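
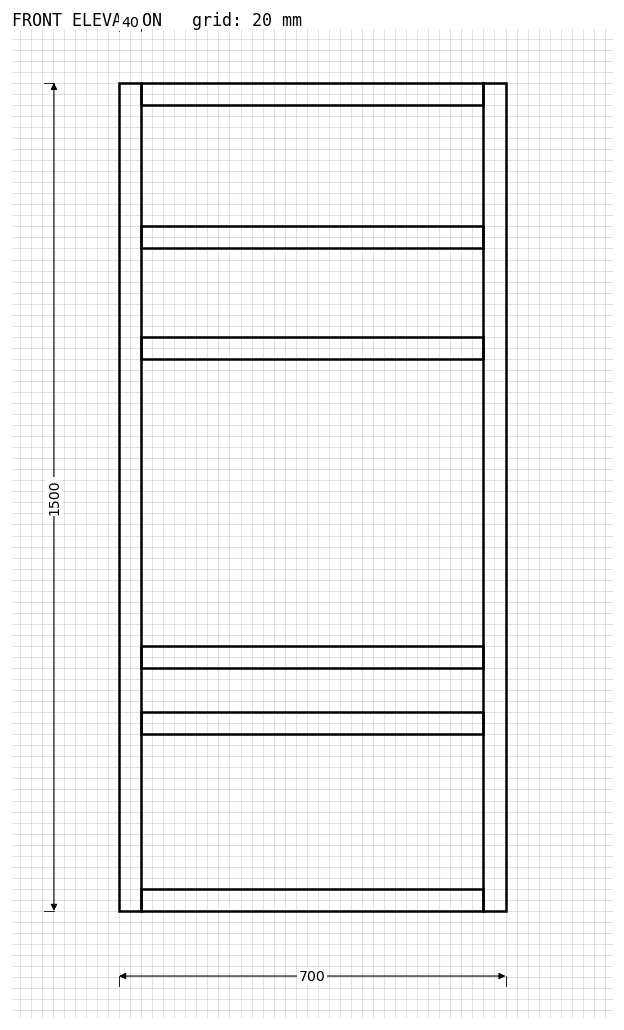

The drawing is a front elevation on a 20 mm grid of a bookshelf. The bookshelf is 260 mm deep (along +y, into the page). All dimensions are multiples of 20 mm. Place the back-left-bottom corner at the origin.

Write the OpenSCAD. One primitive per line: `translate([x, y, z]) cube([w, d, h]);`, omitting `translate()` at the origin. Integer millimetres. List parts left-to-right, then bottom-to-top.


cube([40, 260, 1500]);
translate([40, 0, 0]) cube([620, 260, 40]);
translate([40, 0, 320]) cube([620, 260, 40]);
translate([40, 0, 440]) cube([620, 260, 40]);
translate([40, 0, 1000]) cube([620, 260, 40]);
translate([40, 0, 1200]) cube([620, 260, 40]);
translate([40, 0, 1460]) cube([620, 260, 40]);
translate([660, 0, 0]) cube([40, 260, 1500]);


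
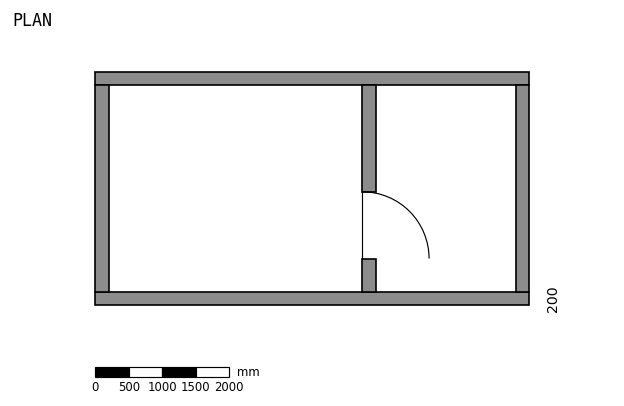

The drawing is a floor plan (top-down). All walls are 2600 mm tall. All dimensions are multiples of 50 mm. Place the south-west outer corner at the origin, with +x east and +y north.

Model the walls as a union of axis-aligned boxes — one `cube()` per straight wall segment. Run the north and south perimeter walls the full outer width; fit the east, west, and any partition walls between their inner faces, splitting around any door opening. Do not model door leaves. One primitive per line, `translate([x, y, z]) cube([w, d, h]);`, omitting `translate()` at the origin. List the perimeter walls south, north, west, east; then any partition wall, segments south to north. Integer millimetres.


cube([6500, 200, 2600]);
translate([0, 3300, 0]) cube([6500, 200, 2600]);
translate([0, 200, 0]) cube([200, 3100, 2600]);
translate([6300, 200, 0]) cube([200, 3100, 2600]);
translate([4000, 200, 0]) cube([200, 500, 2600]);
translate([4000, 1700, 0]) cube([200, 1600, 2600]);


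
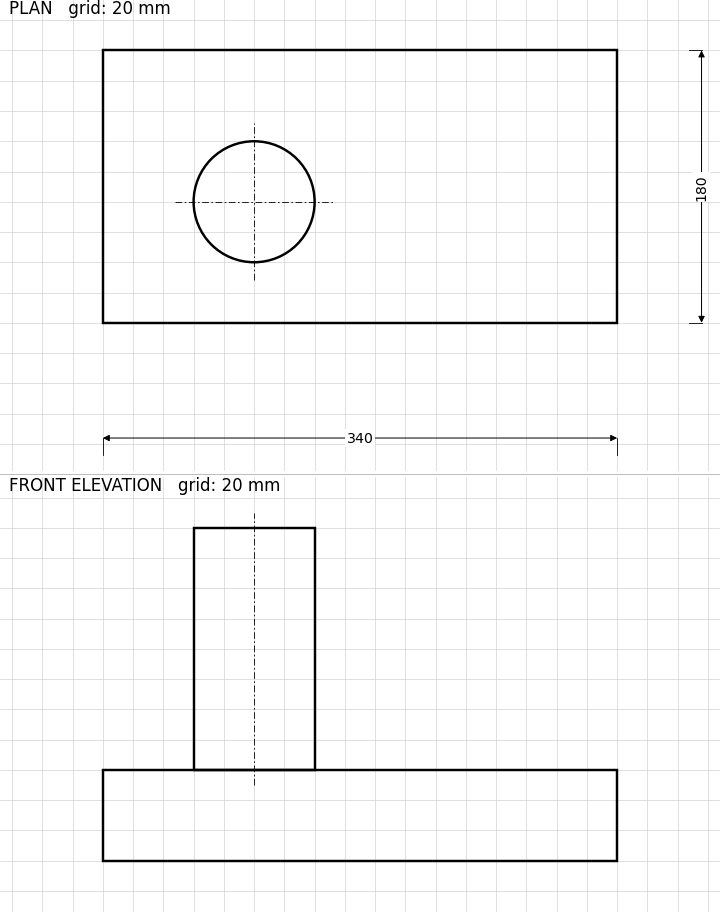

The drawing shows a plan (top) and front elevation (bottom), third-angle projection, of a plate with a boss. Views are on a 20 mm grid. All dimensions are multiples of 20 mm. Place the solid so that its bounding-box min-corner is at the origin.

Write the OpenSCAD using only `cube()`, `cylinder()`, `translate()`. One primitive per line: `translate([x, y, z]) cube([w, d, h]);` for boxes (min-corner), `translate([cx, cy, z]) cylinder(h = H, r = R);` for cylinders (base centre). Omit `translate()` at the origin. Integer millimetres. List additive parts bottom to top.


cube([340, 180, 60]);
translate([100, 80, 60]) cylinder(h = 160, r = 40);


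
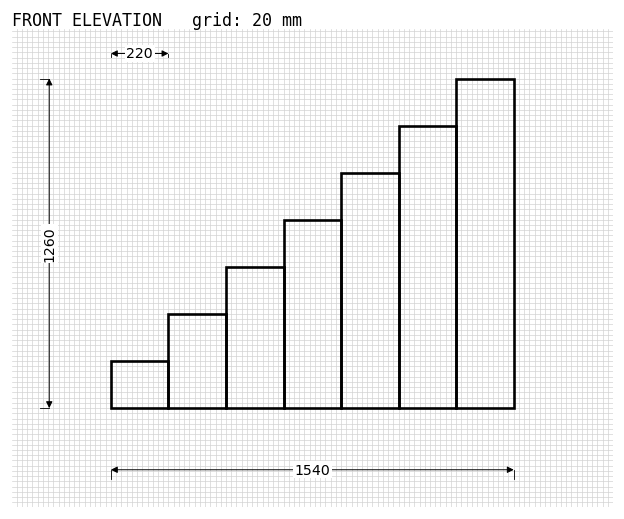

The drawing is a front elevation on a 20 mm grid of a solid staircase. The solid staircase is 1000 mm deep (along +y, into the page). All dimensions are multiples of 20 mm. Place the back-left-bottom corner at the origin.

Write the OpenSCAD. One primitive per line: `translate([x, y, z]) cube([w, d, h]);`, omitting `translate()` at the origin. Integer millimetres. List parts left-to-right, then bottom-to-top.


cube([220, 1000, 180]);
translate([220, 0, 0]) cube([220, 1000, 360]);
translate([440, 0, 0]) cube([220, 1000, 540]);
translate([660, 0, 0]) cube([220, 1000, 720]);
translate([880, 0, 0]) cube([220, 1000, 900]);
translate([1100, 0, 0]) cube([220, 1000, 1080]);
translate([1320, 0, 0]) cube([220, 1000, 1260]);


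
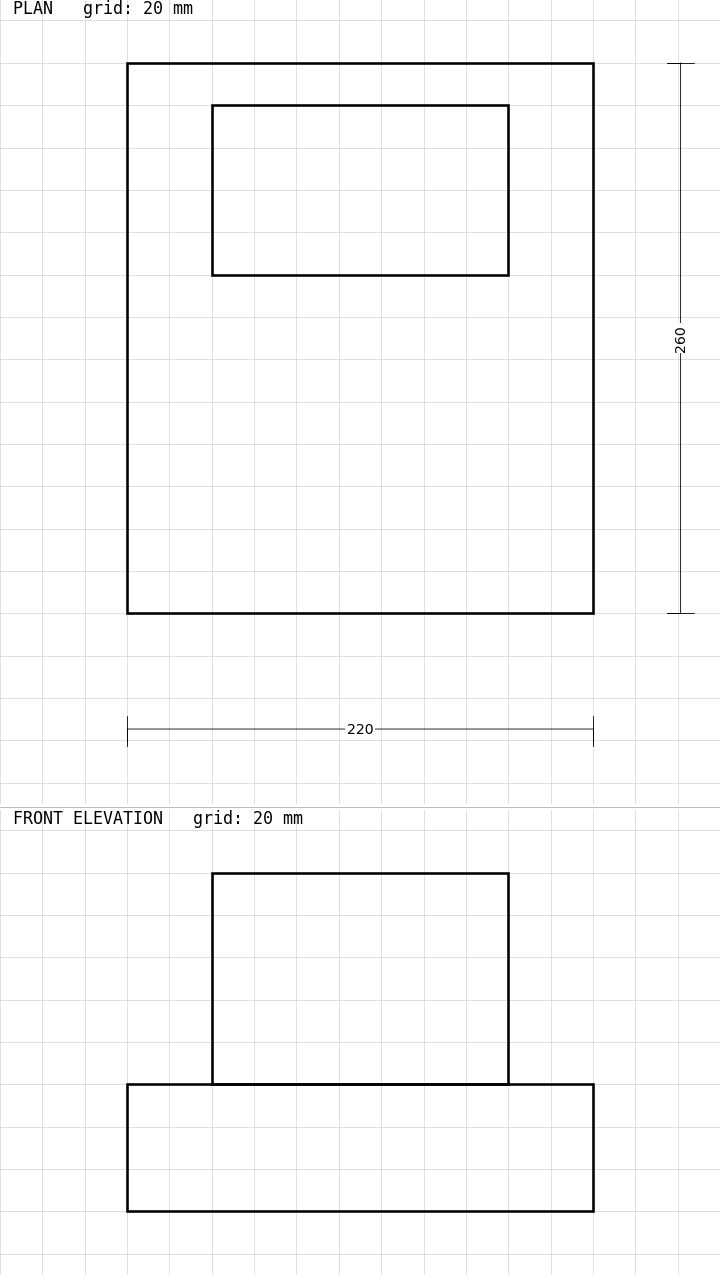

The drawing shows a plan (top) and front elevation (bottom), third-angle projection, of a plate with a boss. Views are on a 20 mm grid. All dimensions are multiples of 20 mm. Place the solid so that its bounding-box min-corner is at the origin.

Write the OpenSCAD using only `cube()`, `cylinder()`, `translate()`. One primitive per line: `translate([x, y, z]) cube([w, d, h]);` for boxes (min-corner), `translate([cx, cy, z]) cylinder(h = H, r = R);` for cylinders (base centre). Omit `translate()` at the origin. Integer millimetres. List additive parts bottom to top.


cube([220, 260, 60]);
translate([40, 160, 60]) cube([140, 80, 100]);


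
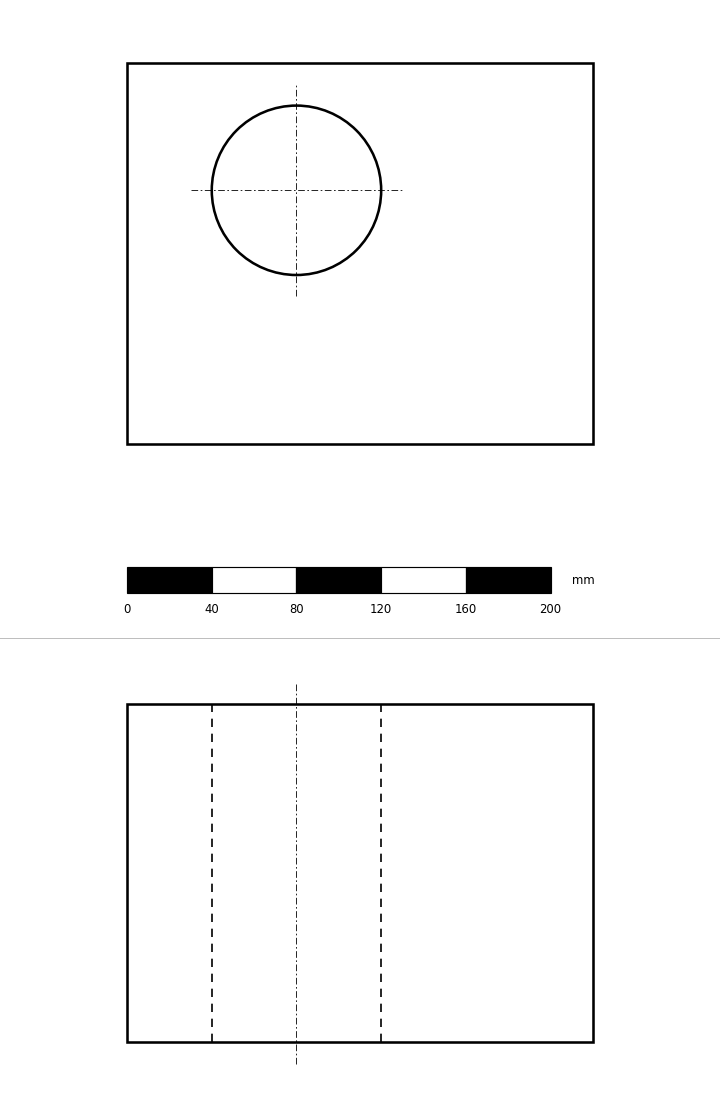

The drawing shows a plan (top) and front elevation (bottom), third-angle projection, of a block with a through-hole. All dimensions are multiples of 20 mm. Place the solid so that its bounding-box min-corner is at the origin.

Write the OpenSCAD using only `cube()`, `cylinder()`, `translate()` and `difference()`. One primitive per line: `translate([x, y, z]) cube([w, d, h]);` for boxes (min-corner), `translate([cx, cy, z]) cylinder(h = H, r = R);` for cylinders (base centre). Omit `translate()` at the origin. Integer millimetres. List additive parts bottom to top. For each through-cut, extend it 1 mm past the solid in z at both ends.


difference() {
  cube([220, 180, 160]);
  translate([80, 120, -1]) cylinder(h = 162, r = 40);
}


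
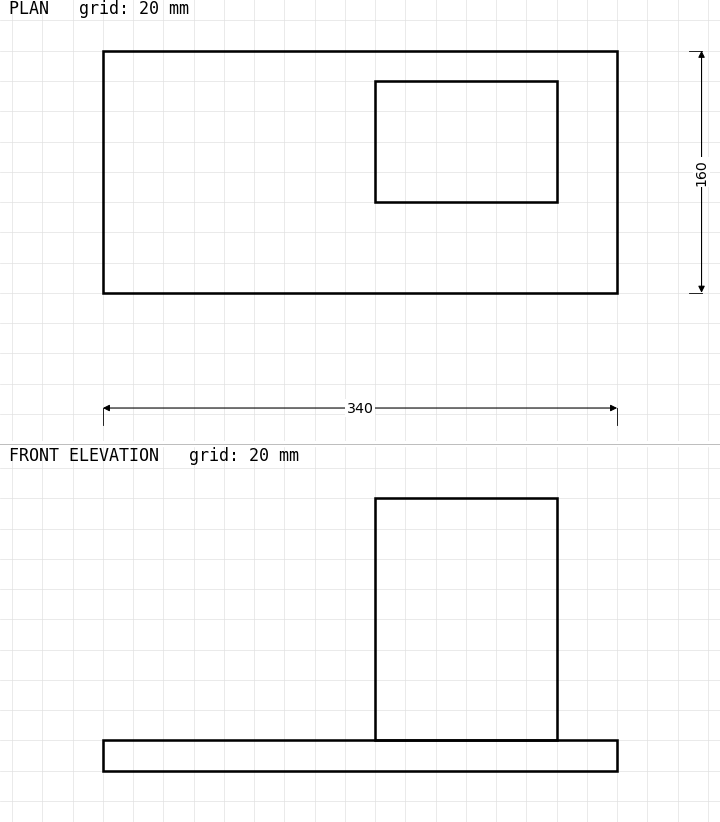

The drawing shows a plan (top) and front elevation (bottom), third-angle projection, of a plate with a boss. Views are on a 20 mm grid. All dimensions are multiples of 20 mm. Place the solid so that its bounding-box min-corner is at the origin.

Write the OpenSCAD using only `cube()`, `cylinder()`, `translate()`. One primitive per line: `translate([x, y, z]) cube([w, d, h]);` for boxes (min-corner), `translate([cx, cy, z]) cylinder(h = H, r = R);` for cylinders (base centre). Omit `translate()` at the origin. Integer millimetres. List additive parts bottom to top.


cube([340, 160, 20]);
translate([180, 60, 20]) cube([120, 80, 160]);


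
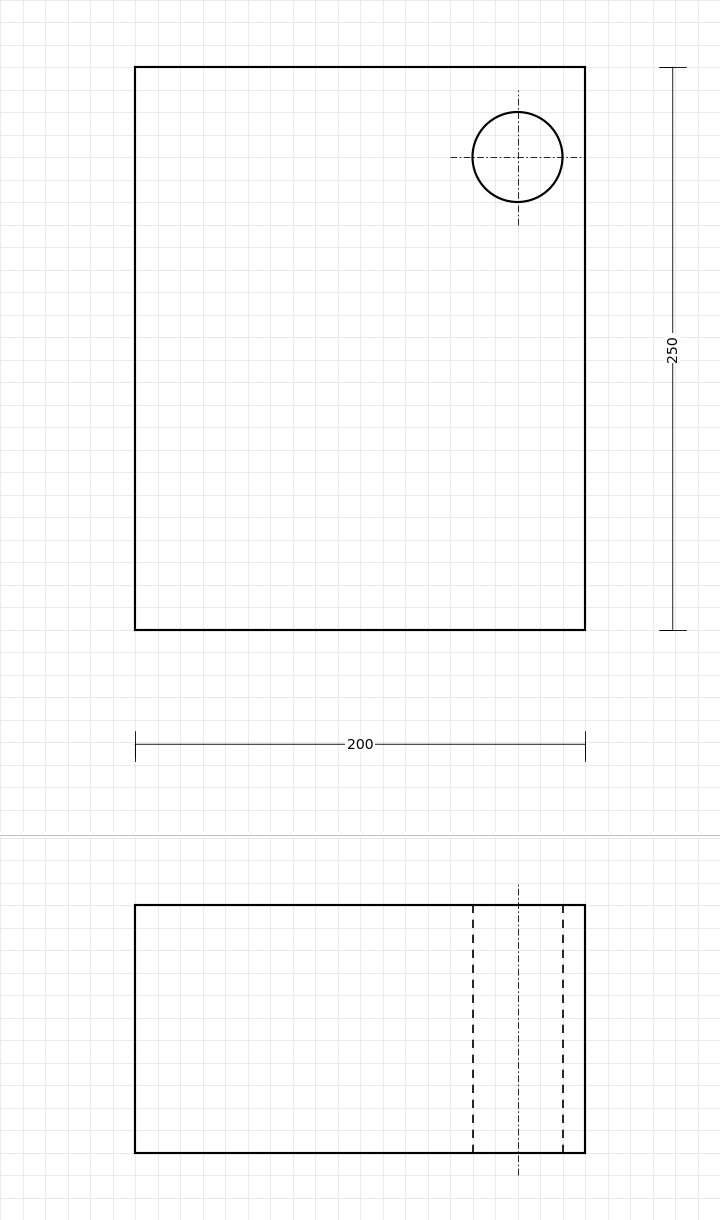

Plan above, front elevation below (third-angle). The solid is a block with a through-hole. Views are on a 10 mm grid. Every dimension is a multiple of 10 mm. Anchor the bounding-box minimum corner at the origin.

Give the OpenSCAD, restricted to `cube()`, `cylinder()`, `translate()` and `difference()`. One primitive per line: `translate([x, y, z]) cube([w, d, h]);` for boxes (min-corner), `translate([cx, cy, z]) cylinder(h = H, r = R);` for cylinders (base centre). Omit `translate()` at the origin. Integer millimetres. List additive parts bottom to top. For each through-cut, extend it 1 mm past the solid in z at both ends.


difference() {
  cube([200, 250, 110]);
  translate([170, 210, -1]) cylinder(h = 112, r = 20);
}


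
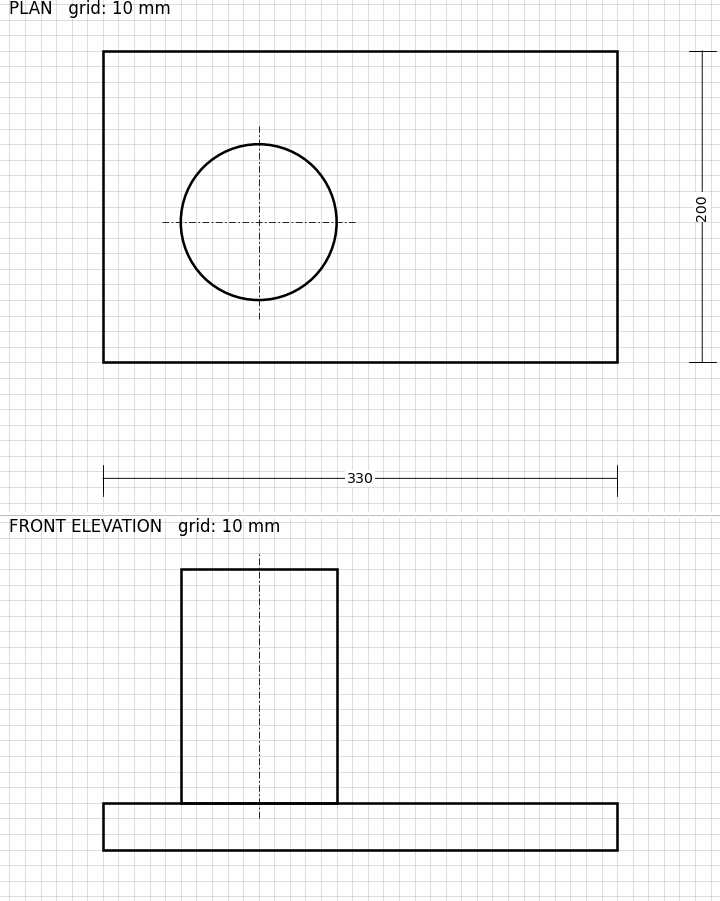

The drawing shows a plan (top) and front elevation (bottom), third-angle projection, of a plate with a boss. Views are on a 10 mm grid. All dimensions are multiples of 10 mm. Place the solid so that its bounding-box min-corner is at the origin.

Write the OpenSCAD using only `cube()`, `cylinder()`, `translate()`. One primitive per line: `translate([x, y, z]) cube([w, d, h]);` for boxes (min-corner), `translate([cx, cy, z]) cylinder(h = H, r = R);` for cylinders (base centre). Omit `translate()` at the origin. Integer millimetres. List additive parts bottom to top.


cube([330, 200, 30]);
translate([100, 90, 30]) cylinder(h = 150, r = 50);


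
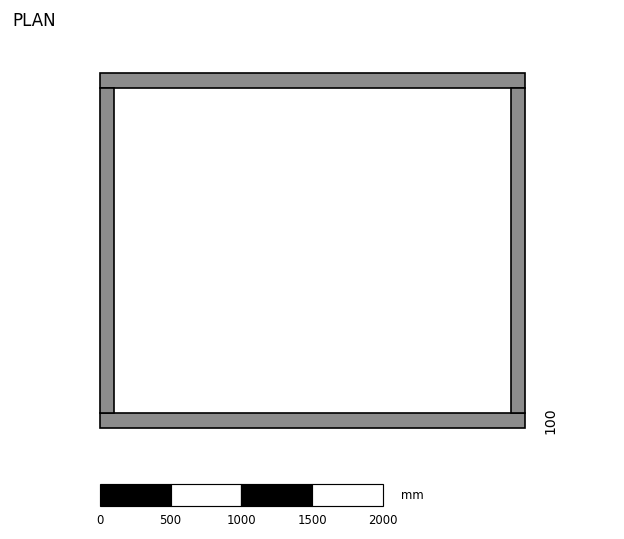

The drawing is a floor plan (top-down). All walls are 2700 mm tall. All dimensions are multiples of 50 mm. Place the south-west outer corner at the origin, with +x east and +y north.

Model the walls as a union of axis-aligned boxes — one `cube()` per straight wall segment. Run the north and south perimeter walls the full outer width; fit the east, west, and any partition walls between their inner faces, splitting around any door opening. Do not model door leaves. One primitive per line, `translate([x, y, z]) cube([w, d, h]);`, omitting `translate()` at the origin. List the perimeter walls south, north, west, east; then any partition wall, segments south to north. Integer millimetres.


cube([3000, 100, 2700]);
translate([0, 2400, 0]) cube([3000, 100, 2700]);
translate([0, 100, 0]) cube([100, 2300, 2700]);
translate([2900, 100, 0]) cube([100, 2300, 2700]);


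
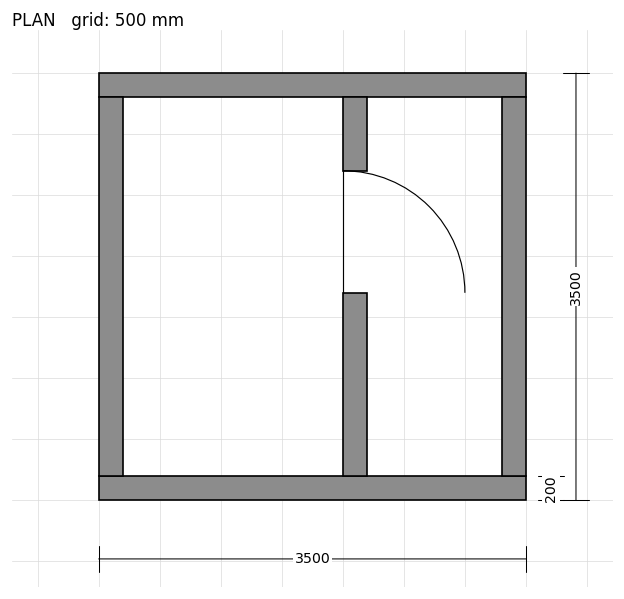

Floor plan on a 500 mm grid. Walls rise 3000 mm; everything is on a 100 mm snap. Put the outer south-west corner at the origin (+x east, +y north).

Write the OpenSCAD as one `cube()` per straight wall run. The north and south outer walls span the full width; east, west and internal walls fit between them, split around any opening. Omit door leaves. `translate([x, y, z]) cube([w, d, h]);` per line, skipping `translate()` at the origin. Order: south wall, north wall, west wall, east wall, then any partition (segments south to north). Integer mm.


cube([3500, 200, 3000]);
translate([0, 3300, 0]) cube([3500, 200, 3000]);
translate([0, 200, 0]) cube([200, 3100, 3000]);
translate([3300, 200, 0]) cube([200, 3100, 3000]);
translate([2000, 200, 0]) cube([200, 1500, 3000]);
translate([2000, 2700, 0]) cube([200, 600, 3000]);


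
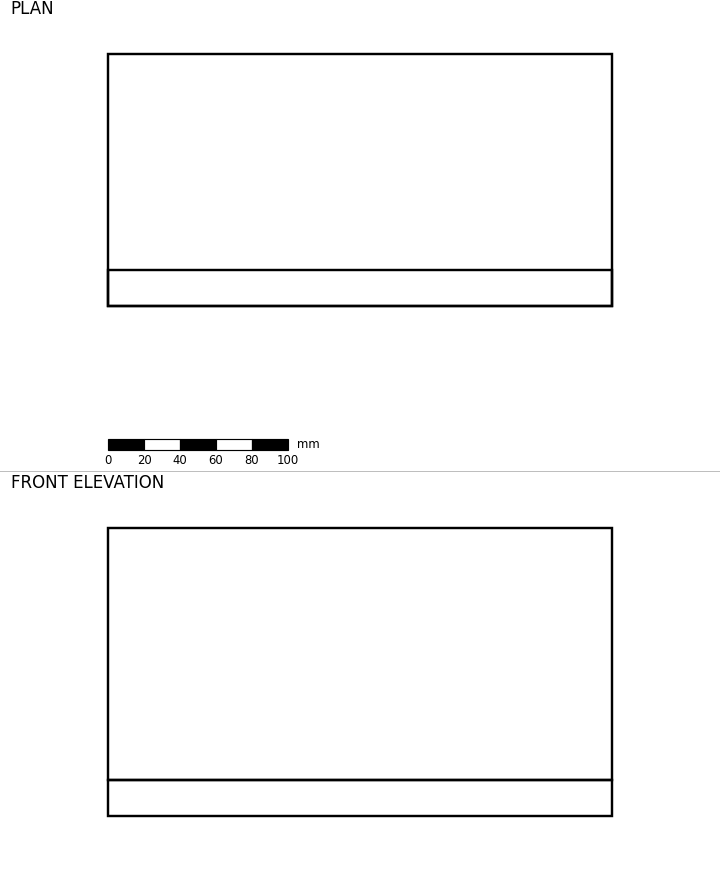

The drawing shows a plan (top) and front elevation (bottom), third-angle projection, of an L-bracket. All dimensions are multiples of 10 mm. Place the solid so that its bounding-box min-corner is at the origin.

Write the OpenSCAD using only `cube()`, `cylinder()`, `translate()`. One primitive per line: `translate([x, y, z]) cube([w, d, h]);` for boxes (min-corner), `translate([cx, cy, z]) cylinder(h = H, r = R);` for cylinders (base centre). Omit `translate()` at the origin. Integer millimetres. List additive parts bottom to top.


cube([280, 140, 20]);
translate([0, 0, 20]) cube([280, 20, 140]);


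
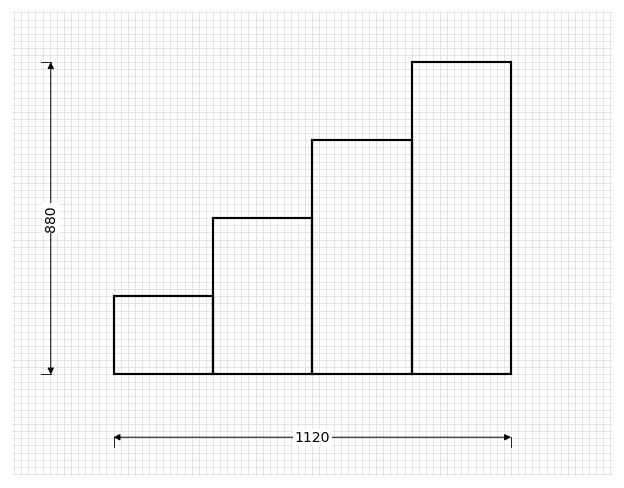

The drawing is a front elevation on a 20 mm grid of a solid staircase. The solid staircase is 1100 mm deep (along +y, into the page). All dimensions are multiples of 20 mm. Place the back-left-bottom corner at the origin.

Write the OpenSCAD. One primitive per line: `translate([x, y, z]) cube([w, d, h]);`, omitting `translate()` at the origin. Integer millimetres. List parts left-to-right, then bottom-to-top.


cube([280, 1100, 220]);
translate([280, 0, 0]) cube([280, 1100, 440]);
translate([560, 0, 0]) cube([280, 1100, 660]);
translate([840, 0, 0]) cube([280, 1100, 880]);


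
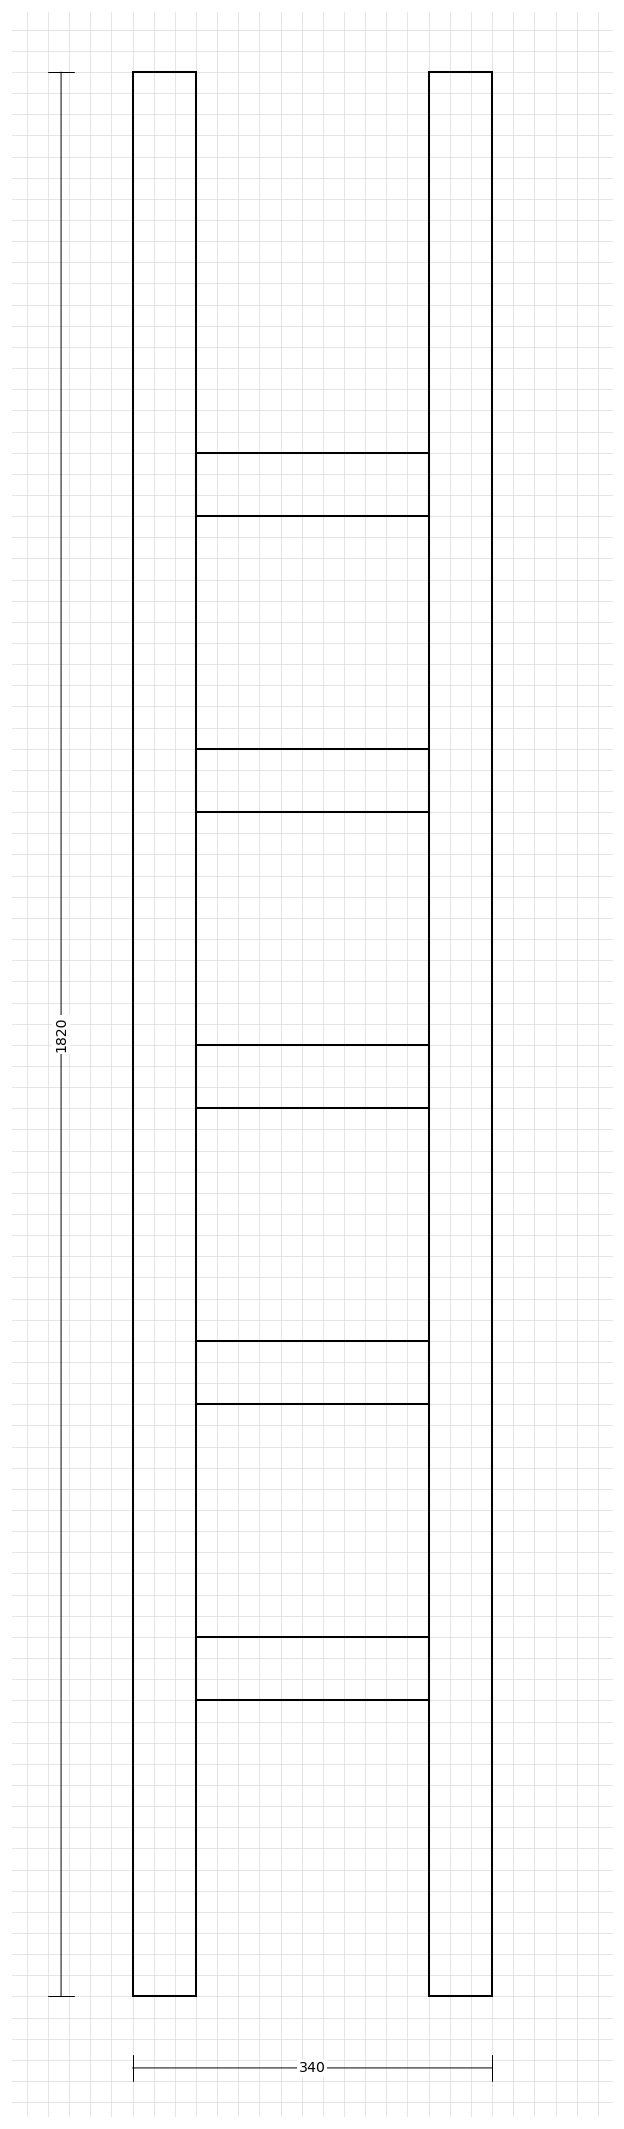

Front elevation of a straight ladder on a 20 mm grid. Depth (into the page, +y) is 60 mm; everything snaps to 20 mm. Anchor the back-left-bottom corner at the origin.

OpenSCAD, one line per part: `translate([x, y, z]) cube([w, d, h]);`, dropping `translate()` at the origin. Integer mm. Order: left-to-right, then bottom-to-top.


cube([60, 60, 1820]);
translate([60, 0, 280]) cube([220, 60, 60]);
translate([60, 0, 560]) cube([220, 60, 60]);
translate([60, 0, 840]) cube([220, 60, 60]);
translate([60, 0, 1120]) cube([220, 60, 60]);
translate([60, 0, 1400]) cube([220, 60, 60]);
translate([280, 0, 0]) cube([60, 60, 1820]);


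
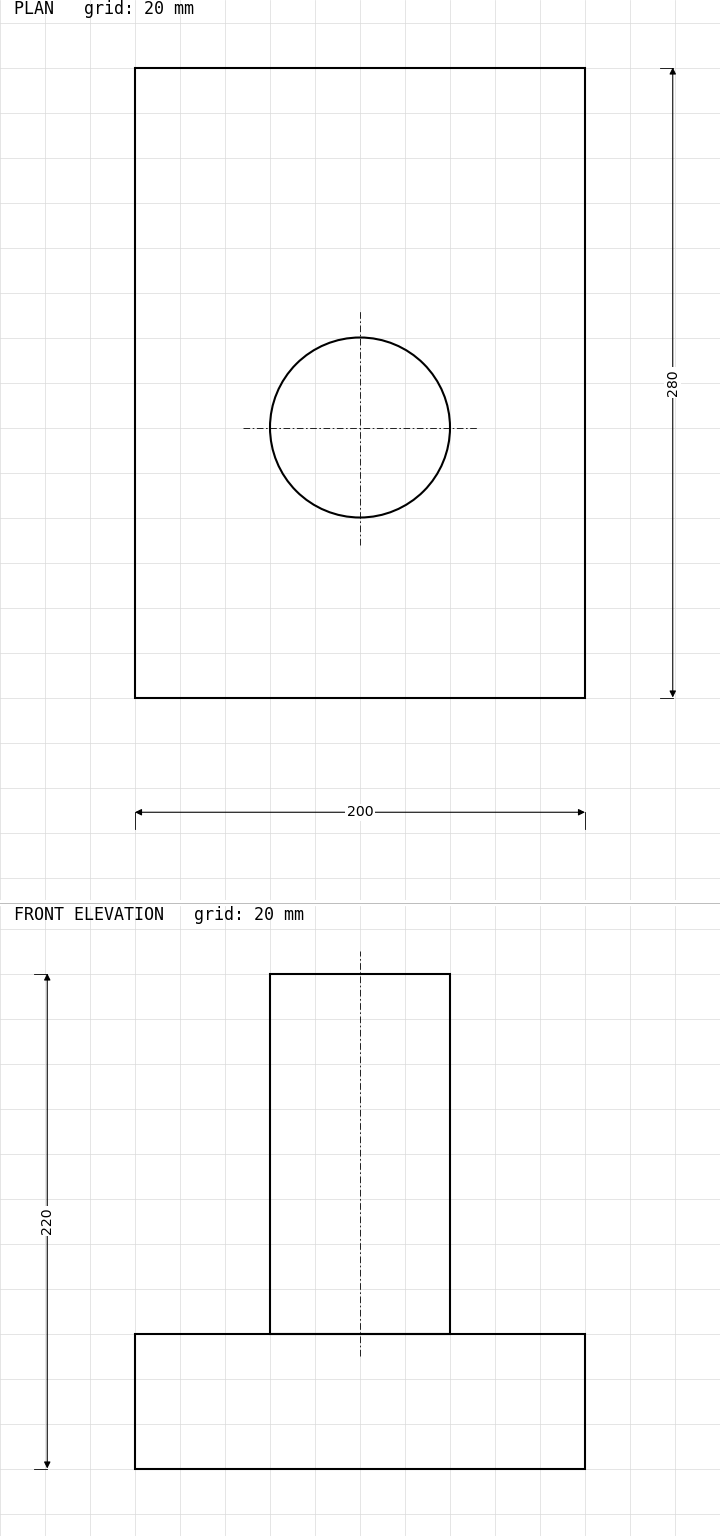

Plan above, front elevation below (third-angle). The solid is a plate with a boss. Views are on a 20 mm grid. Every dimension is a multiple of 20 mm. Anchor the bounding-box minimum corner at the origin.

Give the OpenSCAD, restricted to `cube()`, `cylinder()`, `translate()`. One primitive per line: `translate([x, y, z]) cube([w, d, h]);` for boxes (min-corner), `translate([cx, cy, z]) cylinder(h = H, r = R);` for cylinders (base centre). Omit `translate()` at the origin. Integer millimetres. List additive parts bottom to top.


cube([200, 280, 60]);
translate([100, 120, 60]) cylinder(h = 160, r = 40);


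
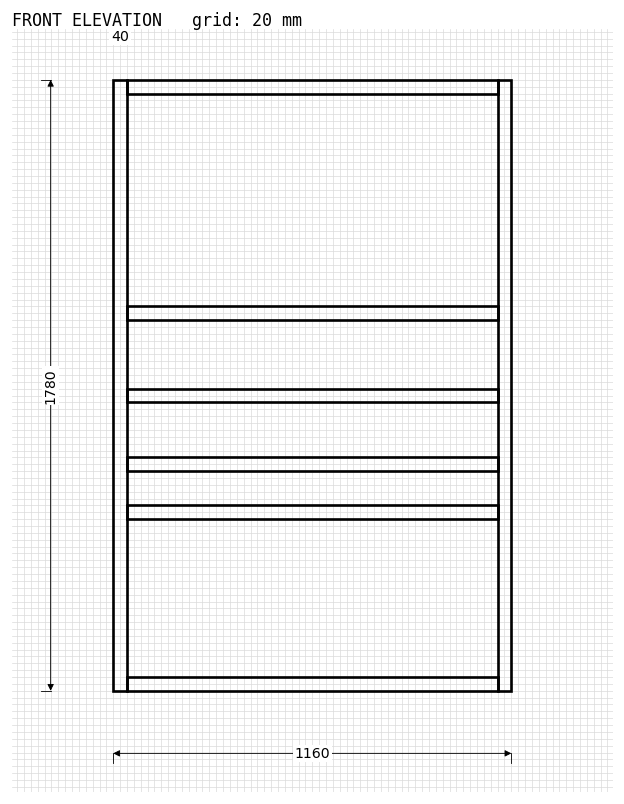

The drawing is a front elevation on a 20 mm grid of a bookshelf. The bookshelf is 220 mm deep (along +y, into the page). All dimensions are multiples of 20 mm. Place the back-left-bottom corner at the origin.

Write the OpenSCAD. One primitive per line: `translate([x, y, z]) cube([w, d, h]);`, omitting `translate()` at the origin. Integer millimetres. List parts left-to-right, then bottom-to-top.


cube([40, 220, 1780]);
translate([40, 0, 0]) cube([1080, 220, 40]);
translate([40, 0, 500]) cube([1080, 220, 40]);
translate([40, 0, 640]) cube([1080, 220, 40]);
translate([40, 0, 840]) cube([1080, 220, 40]);
translate([40, 0, 1080]) cube([1080, 220, 40]);
translate([40, 0, 1740]) cube([1080, 220, 40]);
translate([1120, 0, 0]) cube([40, 220, 1780]);


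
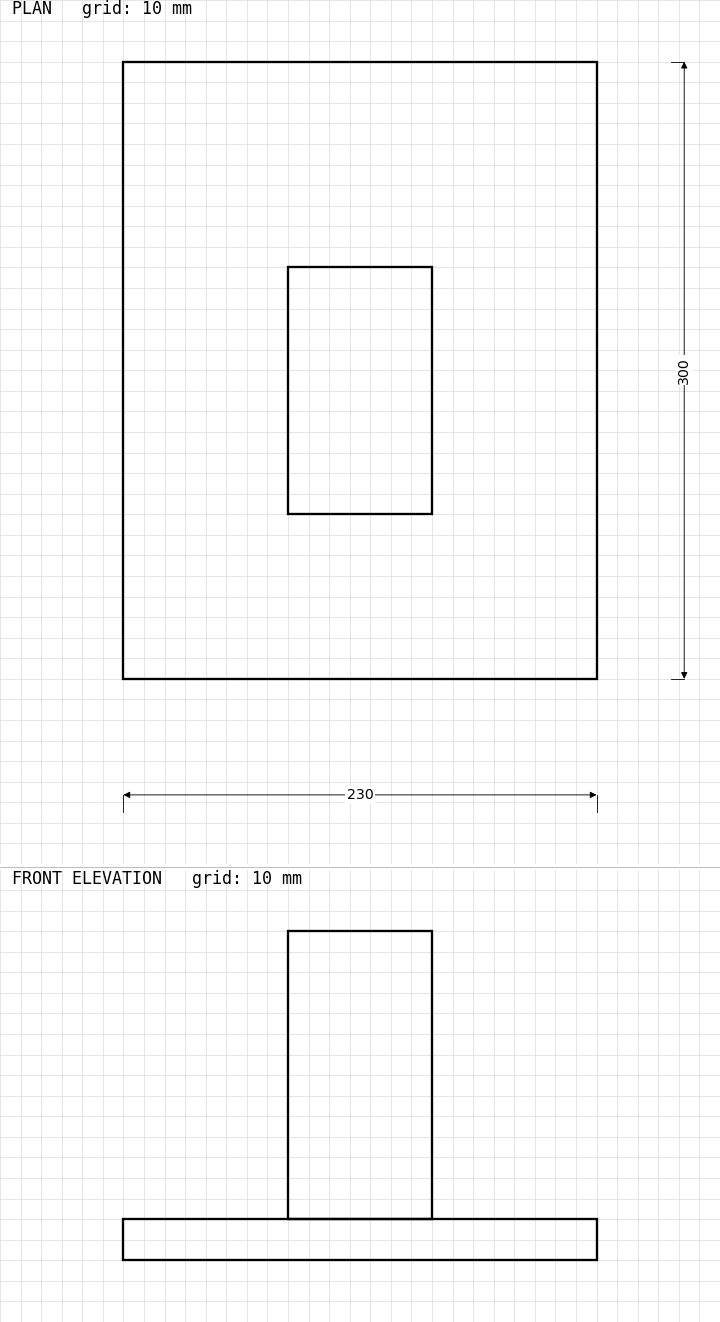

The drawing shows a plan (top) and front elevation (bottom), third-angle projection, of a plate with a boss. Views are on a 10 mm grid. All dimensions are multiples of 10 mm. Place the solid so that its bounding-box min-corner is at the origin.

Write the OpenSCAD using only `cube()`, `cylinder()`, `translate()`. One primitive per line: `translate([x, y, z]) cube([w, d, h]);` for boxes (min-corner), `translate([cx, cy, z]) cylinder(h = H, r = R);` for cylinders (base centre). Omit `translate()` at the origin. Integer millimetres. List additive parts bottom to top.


cube([230, 300, 20]);
translate([80, 80, 20]) cube([70, 120, 140]);


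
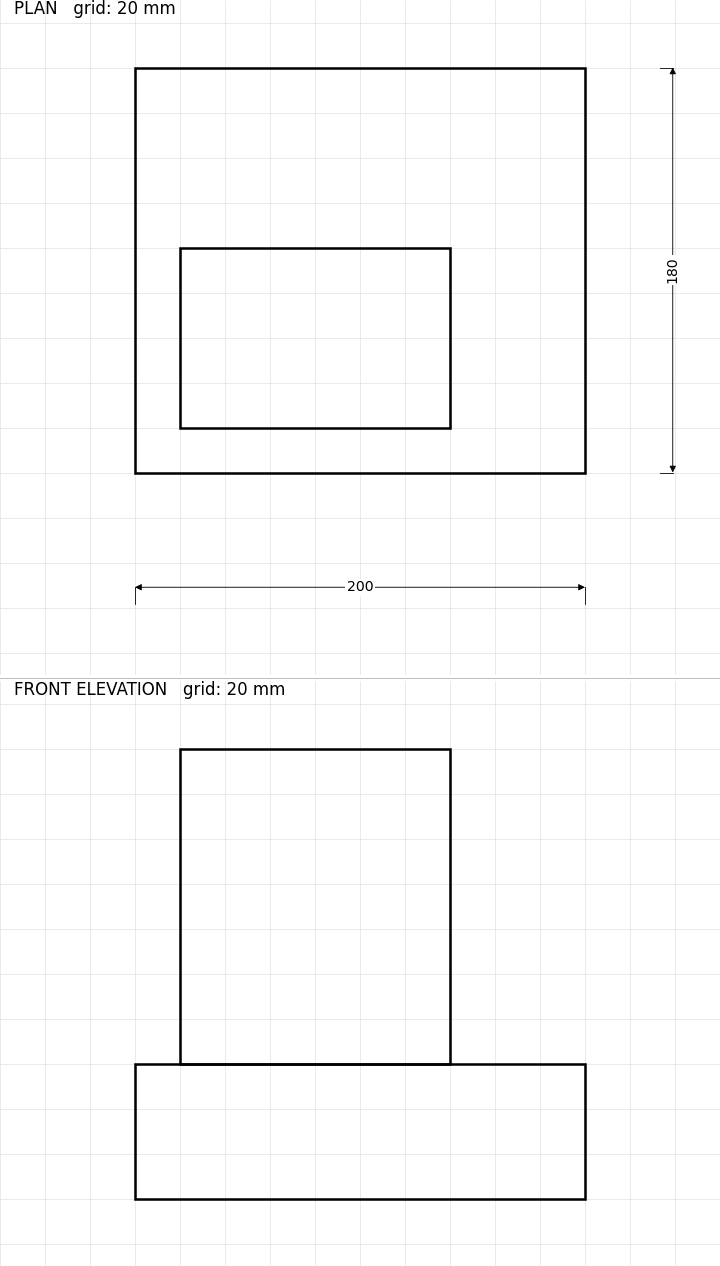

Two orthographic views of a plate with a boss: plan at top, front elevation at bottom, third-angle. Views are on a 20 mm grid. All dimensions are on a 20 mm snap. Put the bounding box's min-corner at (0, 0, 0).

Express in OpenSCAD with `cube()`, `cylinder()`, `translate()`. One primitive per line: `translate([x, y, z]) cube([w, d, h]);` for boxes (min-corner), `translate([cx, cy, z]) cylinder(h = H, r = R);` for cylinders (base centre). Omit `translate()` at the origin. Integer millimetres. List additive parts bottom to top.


cube([200, 180, 60]);
translate([20, 20, 60]) cube([120, 80, 140]);


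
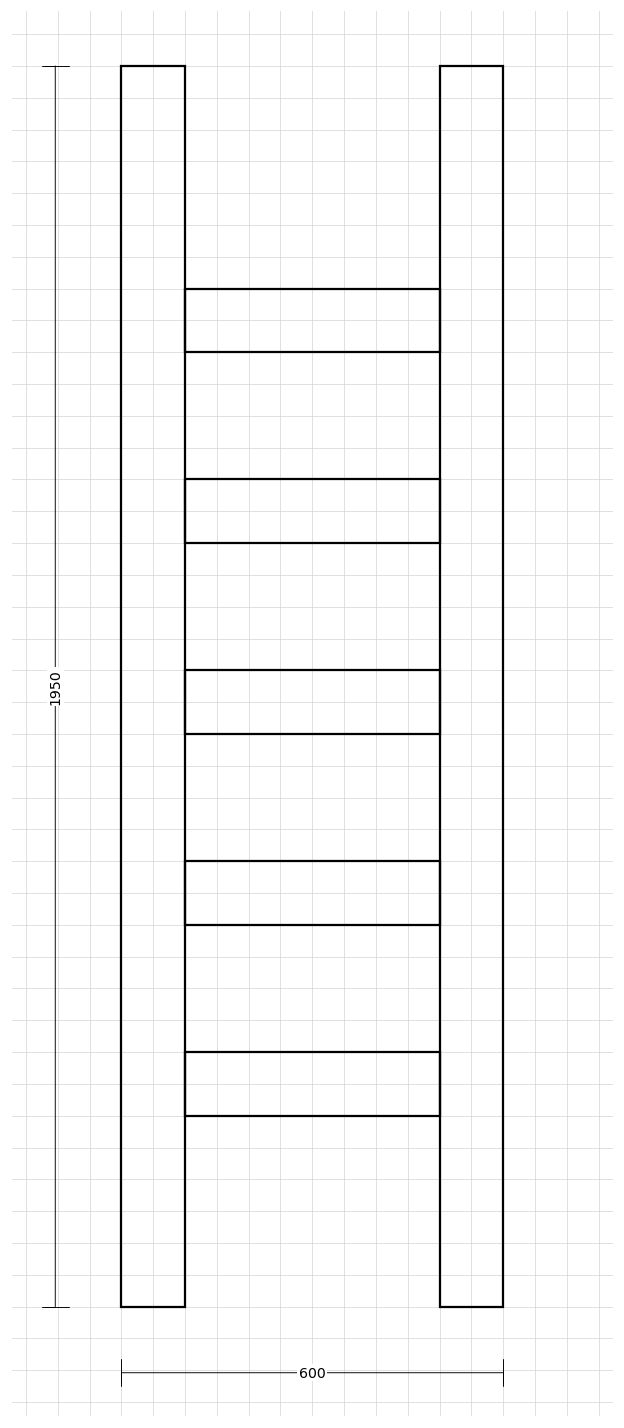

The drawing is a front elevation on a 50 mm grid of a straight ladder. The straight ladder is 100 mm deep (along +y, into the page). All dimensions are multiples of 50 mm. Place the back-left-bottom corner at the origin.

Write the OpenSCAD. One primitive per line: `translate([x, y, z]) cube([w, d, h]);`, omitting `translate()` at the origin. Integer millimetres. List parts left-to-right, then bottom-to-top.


cube([100, 100, 1950]);
translate([100, 0, 300]) cube([400, 100, 100]);
translate([100, 0, 600]) cube([400, 100, 100]);
translate([100, 0, 900]) cube([400, 100, 100]);
translate([100, 0, 1200]) cube([400, 100, 100]);
translate([100, 0, 1500]) cube([400, 100, 100]);
translate([500, 0, 0]) cube([100, 100, 1950]);


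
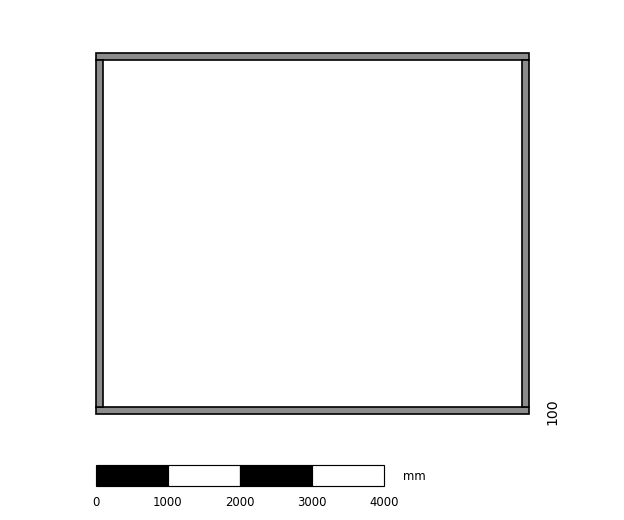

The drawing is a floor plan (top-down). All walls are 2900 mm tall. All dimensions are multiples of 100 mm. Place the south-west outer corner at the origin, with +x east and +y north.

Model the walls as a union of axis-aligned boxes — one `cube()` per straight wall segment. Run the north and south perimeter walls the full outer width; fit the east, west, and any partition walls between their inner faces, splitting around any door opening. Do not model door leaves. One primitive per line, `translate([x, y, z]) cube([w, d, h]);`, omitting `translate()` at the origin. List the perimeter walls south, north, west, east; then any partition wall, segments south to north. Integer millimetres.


cube([6000, 100, 2900]);
translate([0, 4900, 0]) cube([6000, 100, 2900]);
translate([0, 100, 0]) cube([100, 4800, 2900]);
translate([5900, 100, 0]) cube([100, 4800, 2900]);


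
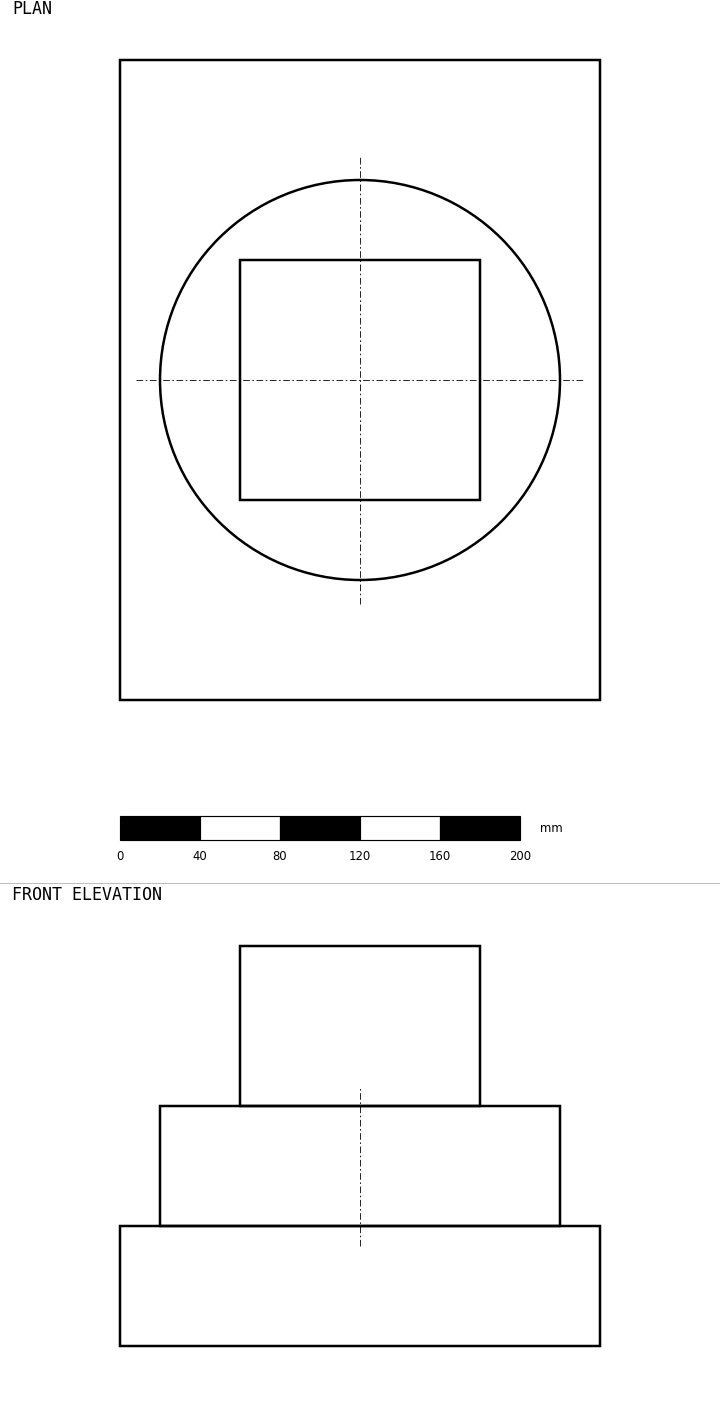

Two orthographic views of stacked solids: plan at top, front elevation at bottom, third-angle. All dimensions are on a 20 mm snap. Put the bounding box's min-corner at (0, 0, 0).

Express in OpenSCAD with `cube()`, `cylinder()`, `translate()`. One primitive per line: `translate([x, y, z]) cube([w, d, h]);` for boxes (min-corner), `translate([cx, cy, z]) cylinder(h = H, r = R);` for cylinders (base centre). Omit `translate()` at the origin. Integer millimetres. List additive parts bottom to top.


cube([240, 320, 60]);
translate([120, 160, 60]) cylinder(h = 60, r = 100);
translate([60, 100, 120]) cube([120, 120, 80]);


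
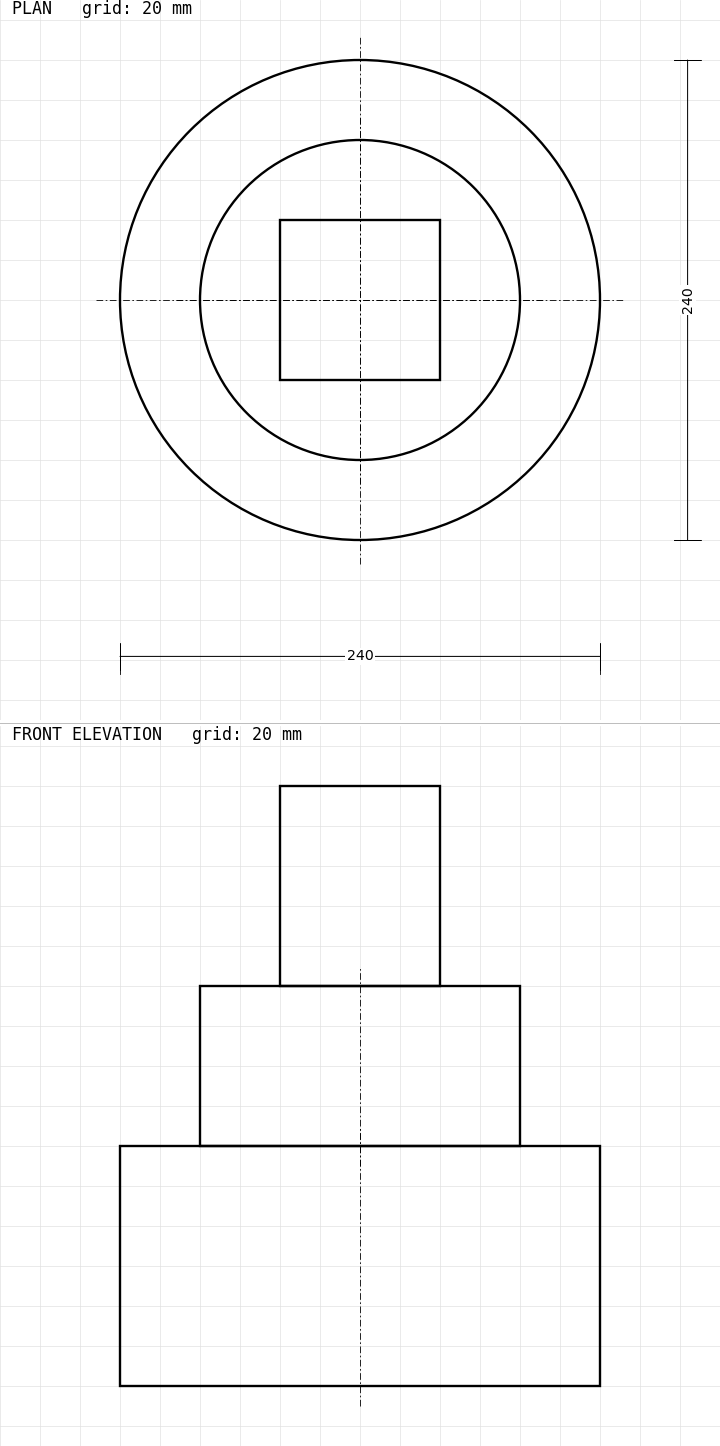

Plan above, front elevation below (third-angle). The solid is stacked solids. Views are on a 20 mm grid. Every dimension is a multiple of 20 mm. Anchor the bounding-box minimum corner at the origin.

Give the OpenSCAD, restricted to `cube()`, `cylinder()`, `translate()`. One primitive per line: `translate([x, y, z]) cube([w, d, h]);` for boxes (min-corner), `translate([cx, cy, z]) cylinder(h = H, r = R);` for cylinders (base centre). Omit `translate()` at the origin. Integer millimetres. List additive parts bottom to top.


translate([120, 120, 0]) cylinder(h = 120, r = 120);
translate([120, 120, 120]) cylinder(h = 80, r = 80);
translate([80, 80, 200]) cube([80, 80, 100]);


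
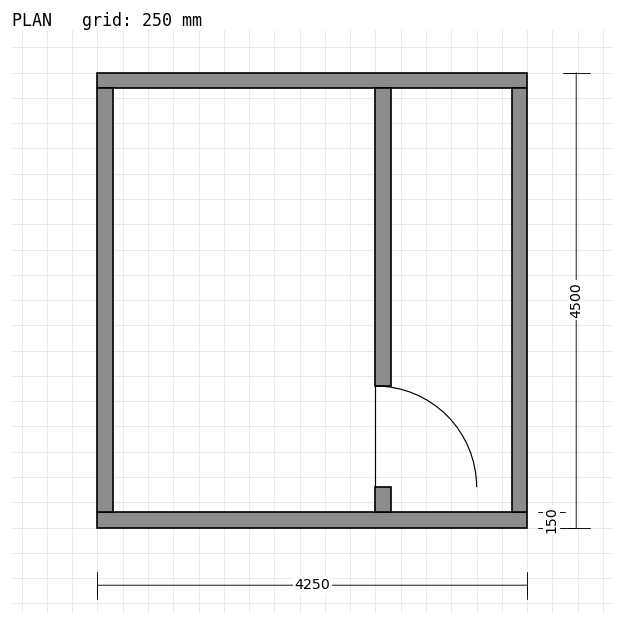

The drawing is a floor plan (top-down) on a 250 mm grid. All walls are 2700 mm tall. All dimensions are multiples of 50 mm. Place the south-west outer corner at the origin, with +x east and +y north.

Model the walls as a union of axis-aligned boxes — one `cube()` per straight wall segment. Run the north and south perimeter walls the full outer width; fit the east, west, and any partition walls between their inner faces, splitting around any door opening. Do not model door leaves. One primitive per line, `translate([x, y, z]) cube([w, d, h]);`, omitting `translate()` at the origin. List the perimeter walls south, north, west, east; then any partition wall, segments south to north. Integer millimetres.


cube([4250, 150, 2700]);
translate([0, 4350, 0]) cube([4250, 150, 2700]);
translate([0, 150, 0]) cube([150, 4200, 2700]);
translate([4100, 150, 0]) cube([150, 4200, 2700]);
translate([2750, 150, 0]) cube([150, 250, 2700]);
translate([2750, 1400, 0]) cube([150, 2950, 2700]);


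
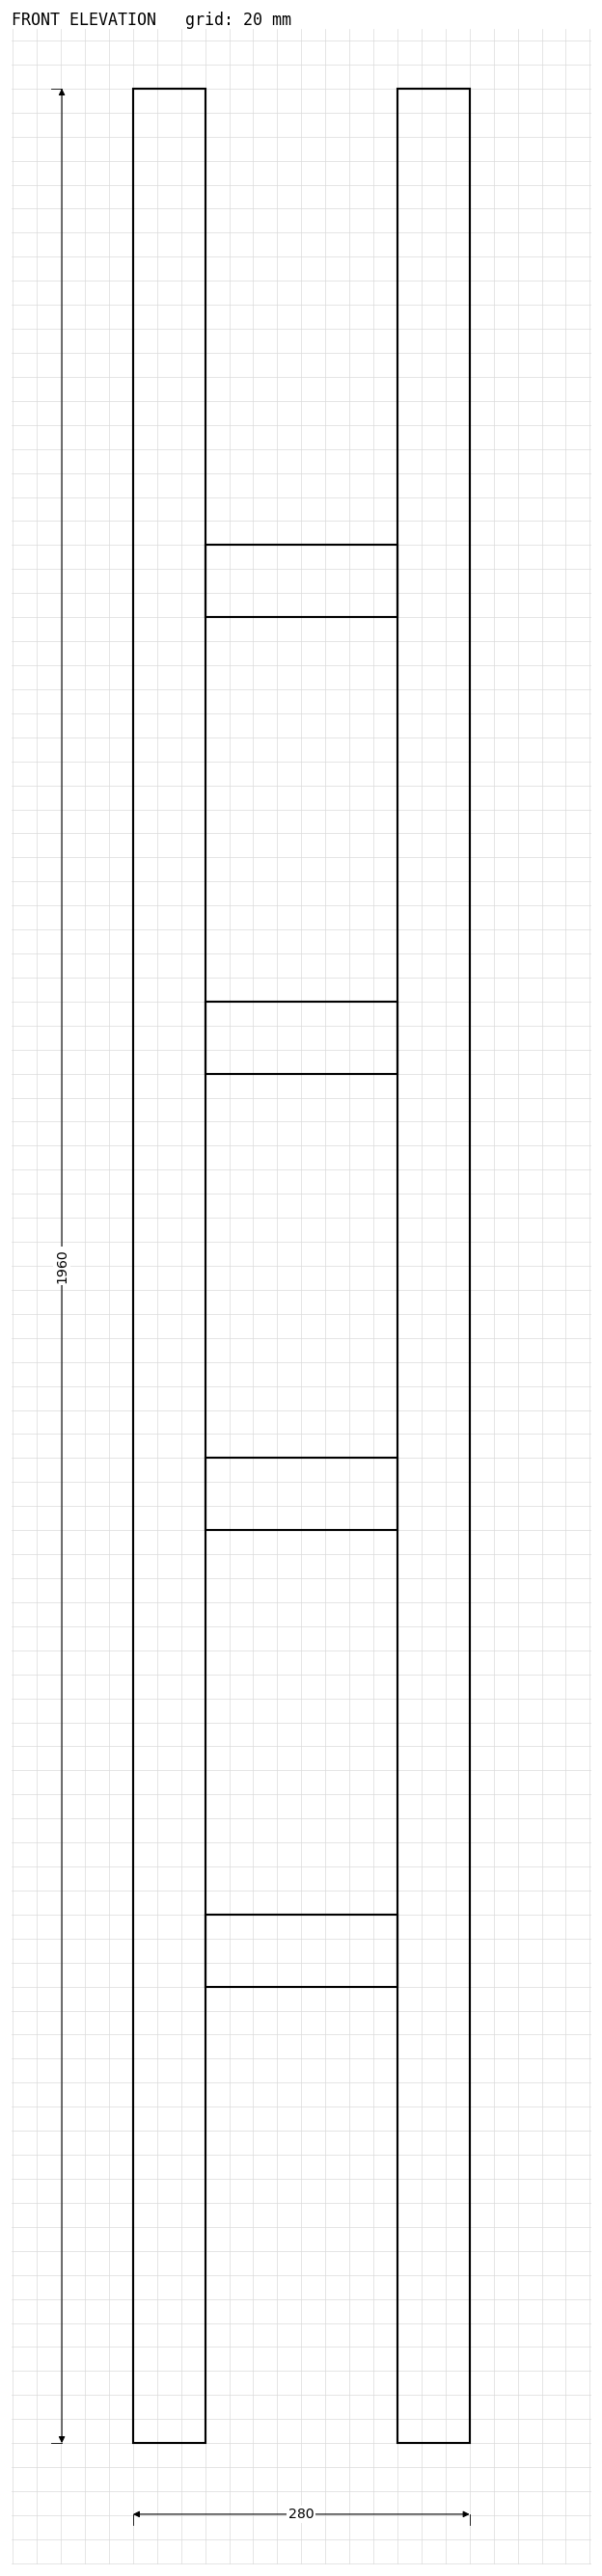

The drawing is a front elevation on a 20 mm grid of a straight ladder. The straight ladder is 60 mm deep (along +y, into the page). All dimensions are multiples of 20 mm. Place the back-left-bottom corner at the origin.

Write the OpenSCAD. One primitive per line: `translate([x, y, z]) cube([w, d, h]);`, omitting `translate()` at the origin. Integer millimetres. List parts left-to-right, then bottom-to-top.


cube([60, 60, 1960]);
translate([60, 0, 380]) cube([160, 60, 60]);
translate([60, 0, 760]) cube([160, 60, 60]);
translate([60, 0, 1140]) cube([160, 60, 60]);
translate([60, 0, 1520]) cube([160, 60, 60]);
translate([220, 0, 0]) cube([60, 60, 1960]);


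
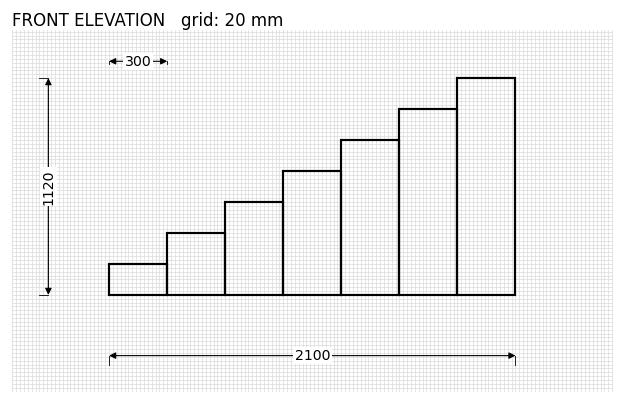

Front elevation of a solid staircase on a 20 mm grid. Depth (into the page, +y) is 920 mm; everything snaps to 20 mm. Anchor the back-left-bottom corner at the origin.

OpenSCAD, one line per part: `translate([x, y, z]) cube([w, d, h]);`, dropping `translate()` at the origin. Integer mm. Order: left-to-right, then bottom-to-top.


cube([300, 920, 160]);
translate([300, 0, 0]) cube([300, 920, 320]);
translate([600, 0, 0]) cube([300, 920, 480]);
translate([900, 0, 0]) cube([300, 920, 640]);
translate([1200, 0, 0]) cube([300, 920, 800]);
translate([1500, 0, 0]) cube([300, 920, 960]);
translate([1800, 0, 0]) cube([300, 920, 1120]);


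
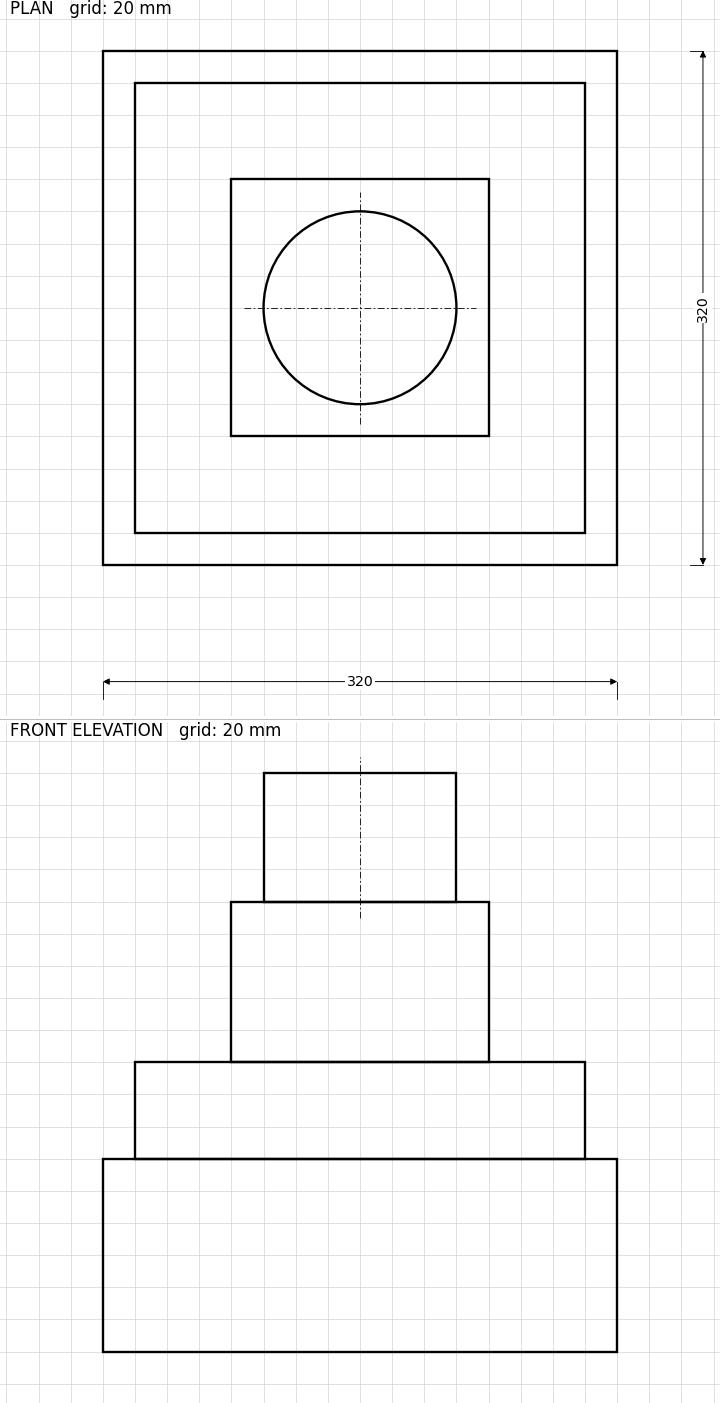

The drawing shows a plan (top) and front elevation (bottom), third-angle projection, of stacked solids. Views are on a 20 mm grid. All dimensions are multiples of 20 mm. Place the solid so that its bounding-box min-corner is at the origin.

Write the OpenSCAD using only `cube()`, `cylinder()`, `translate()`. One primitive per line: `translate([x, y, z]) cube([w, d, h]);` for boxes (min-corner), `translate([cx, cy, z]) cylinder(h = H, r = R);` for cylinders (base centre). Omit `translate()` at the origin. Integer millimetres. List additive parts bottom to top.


cube([320, 320, 120]);
translate([20, 20, 120]) cube([280, 280, 60]);
translate([80, 80, 180]) cube([160, 160, 100]);
translate([160, 160, 280]) cylinder(h = 80, r = 60);


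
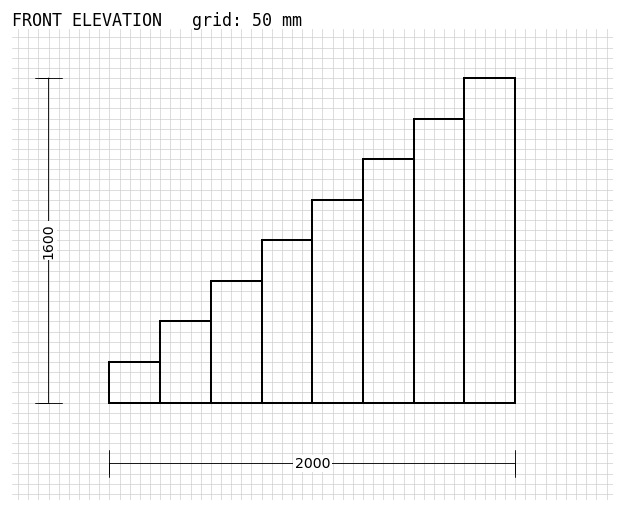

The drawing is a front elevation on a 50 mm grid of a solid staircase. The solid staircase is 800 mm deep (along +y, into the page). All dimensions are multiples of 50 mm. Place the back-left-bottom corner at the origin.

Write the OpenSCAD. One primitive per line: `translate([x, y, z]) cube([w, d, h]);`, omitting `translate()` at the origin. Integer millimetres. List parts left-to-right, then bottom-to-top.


cube([250, 800, 200]);
translate([250, 0, 0]) cube([250, 800, 400]);
translate([500, 0, 0]) cube([250, 800, 600]);
translate([750, 0, 0]) cube([250, 800, 800]);
translate([1000, 0, 0]) cube([250, 800, 1000]);
translate([1250, 0, 0]) cube([250, 800, 1200]);
translate([1500, 0, 0]) cube([250, 800, 1400]);
translate([1750, 0, 0]) cube([250, 800, 1600]);


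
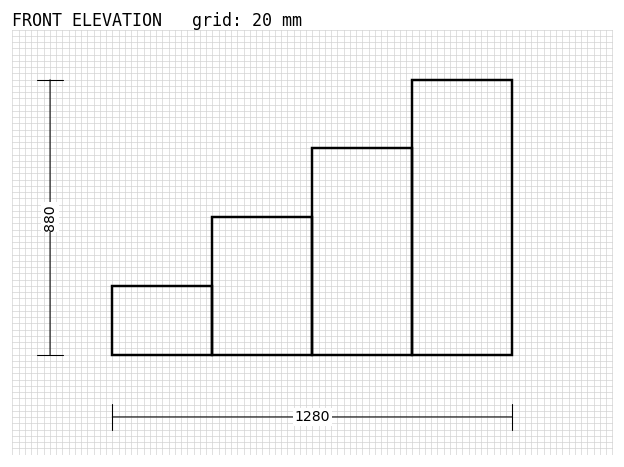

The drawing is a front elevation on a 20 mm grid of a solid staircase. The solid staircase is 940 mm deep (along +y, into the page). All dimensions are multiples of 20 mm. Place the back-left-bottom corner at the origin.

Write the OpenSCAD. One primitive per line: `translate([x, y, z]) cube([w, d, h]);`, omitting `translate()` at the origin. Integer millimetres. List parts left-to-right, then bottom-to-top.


cube([320, 940, 220]);
translate([320, 0, 0]) cube([320, 940, 440]);
translate([640, 0, 0]) cube([320, 940, 660]);
translate([960, 0, 0]) cube([320, 940, 880]);


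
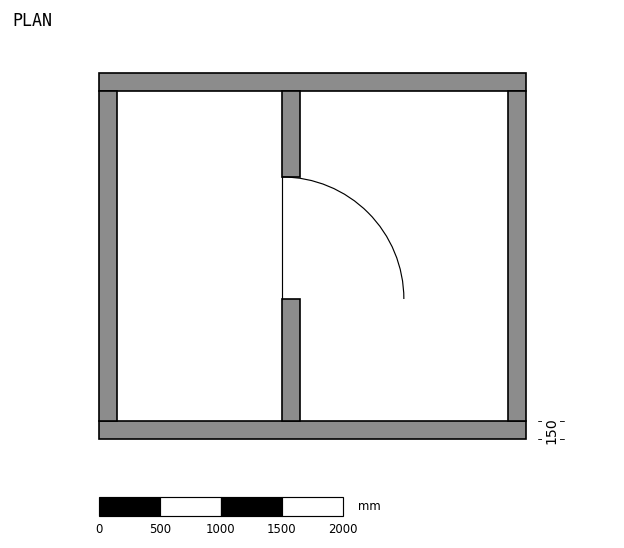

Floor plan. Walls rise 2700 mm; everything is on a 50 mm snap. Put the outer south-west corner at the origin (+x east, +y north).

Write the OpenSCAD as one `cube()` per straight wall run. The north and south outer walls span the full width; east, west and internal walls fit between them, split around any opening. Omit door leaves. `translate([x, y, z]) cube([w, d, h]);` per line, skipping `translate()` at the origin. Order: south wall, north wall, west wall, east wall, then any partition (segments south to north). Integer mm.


cube([3500, 150, 2700]);
translate([0, 2850, 0]) cube([3500, 150, 2700]);
translate([0, 150, 0]) cube([150, 2700, 2700]);
translate([3350, 150, 0]) cube([150, 2700, 2700]);
translate([1500, 150, 0]) cube([150, 1000, 2700]);
translate([1500, 2150, 0]) cube([150, 700, 2700]);


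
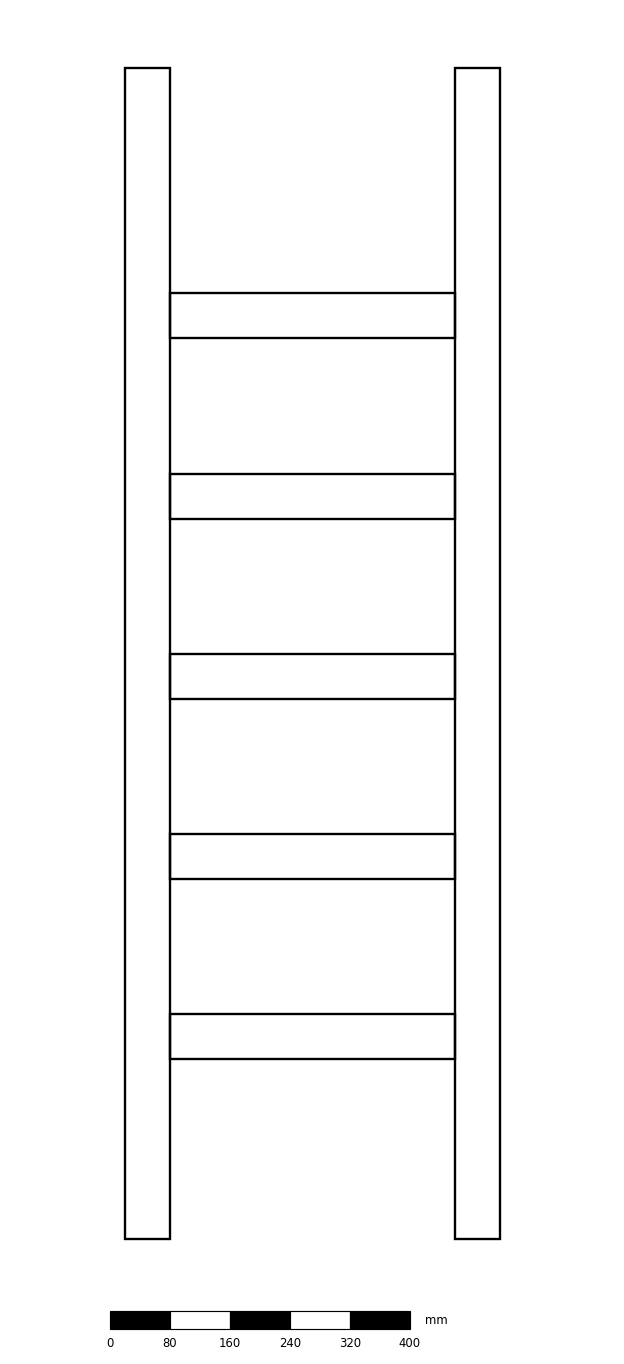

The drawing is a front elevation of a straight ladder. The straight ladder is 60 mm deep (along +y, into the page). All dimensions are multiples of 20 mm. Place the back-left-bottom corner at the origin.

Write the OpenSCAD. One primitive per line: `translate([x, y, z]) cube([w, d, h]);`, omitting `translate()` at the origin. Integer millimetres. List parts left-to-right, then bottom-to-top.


cube([60, 60, 1560]);
translate([60, 0, 240]) cube([380, 60, 60]);
translate([60, 0, 480]) cube([380, 60, 60]);
translate([60, 0, 720]) cube([380, 60, 60]);
translate([60, 0, 960]) cube([380, 60, 60]);
translate([60, 0, 1200]) cube([380, 60, 60]);
translate([440, 0, 0]) cube([60, 60, 1560]);


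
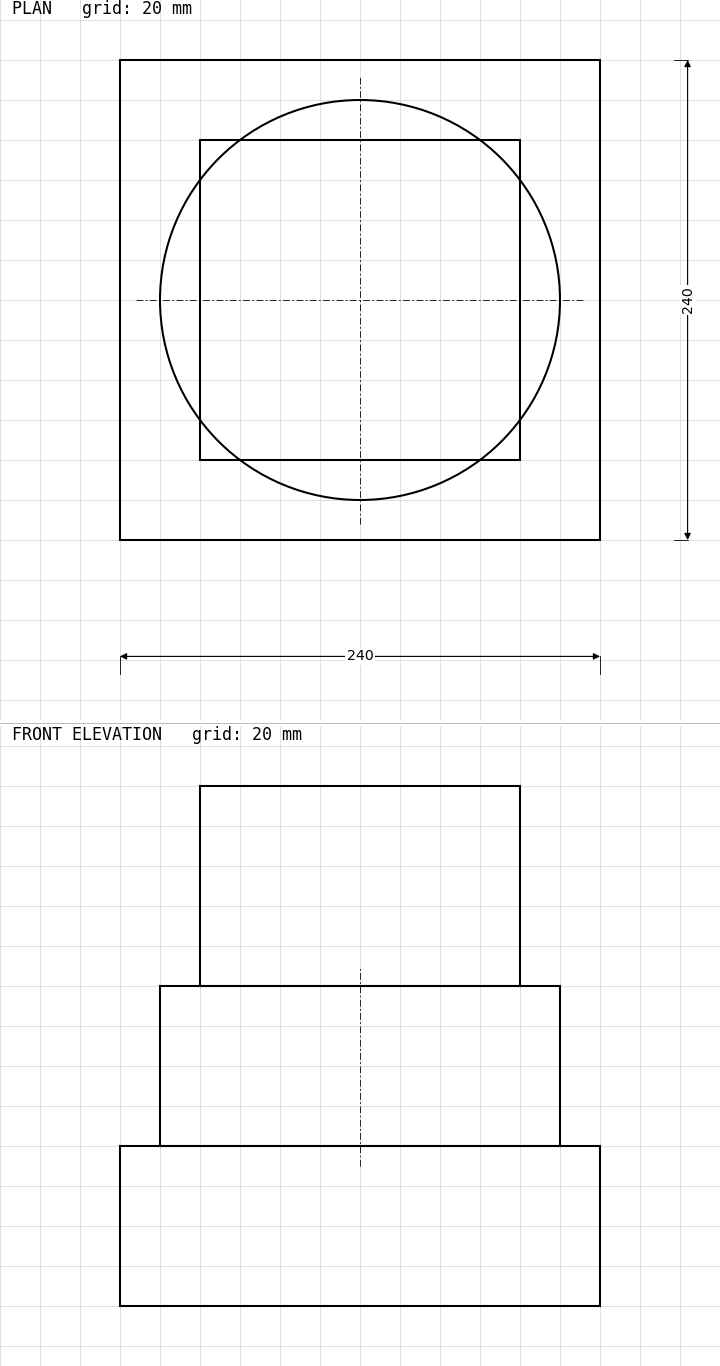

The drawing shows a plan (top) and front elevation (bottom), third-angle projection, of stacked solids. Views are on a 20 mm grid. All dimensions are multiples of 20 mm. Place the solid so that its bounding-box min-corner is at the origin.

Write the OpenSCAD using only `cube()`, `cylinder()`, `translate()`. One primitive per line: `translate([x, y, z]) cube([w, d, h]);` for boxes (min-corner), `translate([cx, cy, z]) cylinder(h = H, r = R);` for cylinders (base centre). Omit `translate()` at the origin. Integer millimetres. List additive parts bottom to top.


cube([240, 240, 80]);
translate([120, 120, 80]) cylinder(h = 80, r = 100);
translate([40, 40, 160]) cube([160, 160, 100]);


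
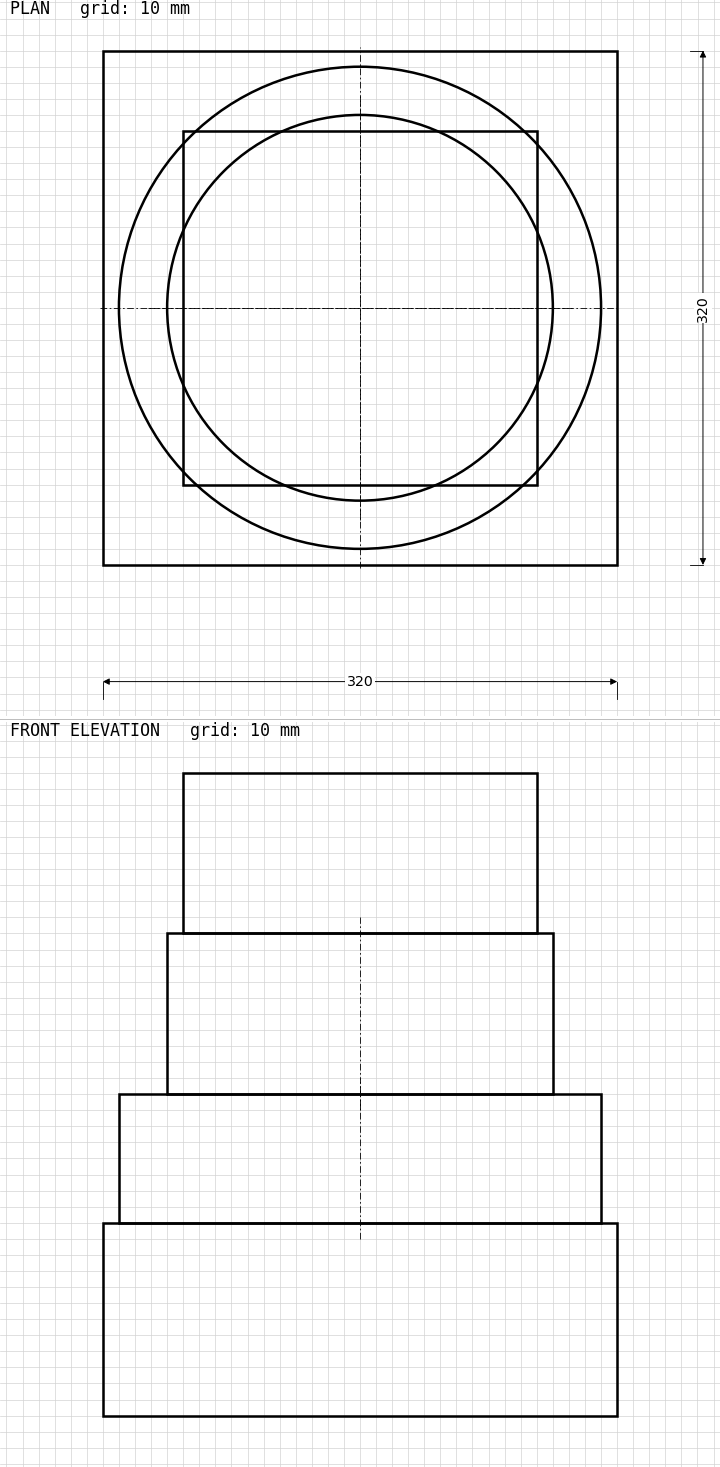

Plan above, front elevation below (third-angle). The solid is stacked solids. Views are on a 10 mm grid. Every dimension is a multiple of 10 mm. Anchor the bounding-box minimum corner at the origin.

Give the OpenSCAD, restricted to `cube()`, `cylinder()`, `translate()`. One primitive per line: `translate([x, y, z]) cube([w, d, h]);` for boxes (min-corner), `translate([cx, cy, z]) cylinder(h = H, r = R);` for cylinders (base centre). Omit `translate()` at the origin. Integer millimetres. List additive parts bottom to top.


cube([320, 320, 120]);
translate([160, 160, 120]) cylinder(h = 80, r = 150);
translate([160, 160, 200]) cylinder(h = 100, r = 120);
translate([50, 50, 300]) cube([220, 220, 100]);


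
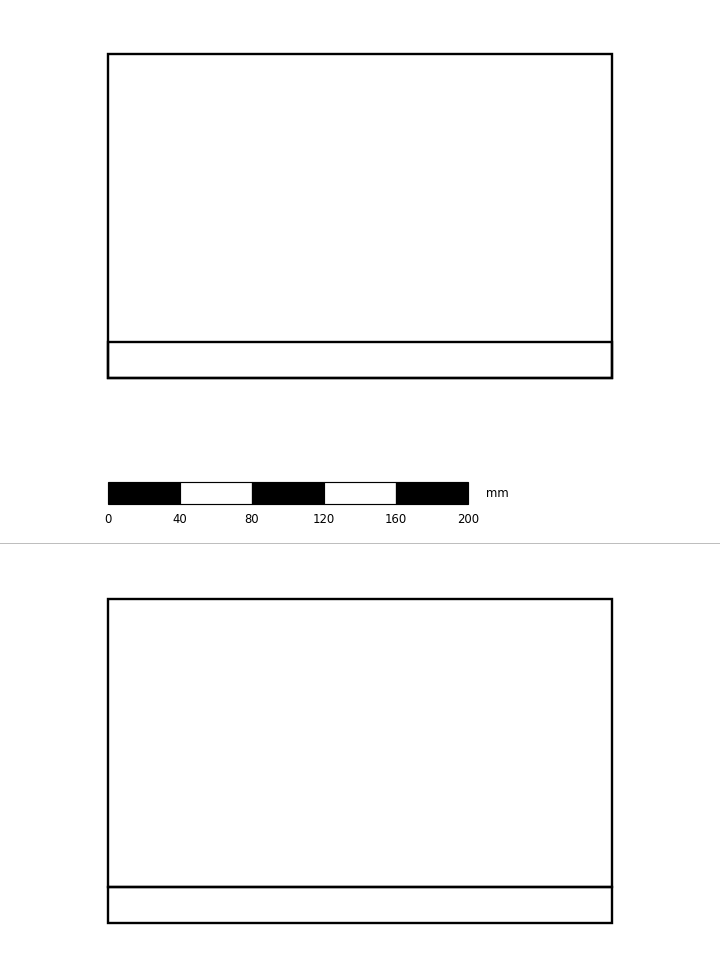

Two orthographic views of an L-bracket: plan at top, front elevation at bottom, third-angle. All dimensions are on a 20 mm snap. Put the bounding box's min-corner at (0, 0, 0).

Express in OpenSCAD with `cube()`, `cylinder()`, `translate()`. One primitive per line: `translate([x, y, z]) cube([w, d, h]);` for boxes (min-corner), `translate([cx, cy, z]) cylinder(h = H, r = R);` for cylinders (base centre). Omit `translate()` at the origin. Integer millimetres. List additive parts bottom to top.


cube([280, 180, 20]);
translate([0, 0, 20]) cube([280, 20, 160]);
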